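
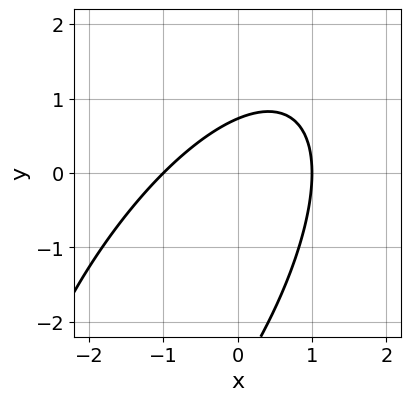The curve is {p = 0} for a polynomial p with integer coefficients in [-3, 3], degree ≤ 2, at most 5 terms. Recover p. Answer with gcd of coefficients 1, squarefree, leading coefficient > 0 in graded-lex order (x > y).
2*x^2 - 2*x*y + y^2 + 2*y - 2

1. deg p = 2. No degree-1 curve has this shape.
2. From the axis intercepts and sections: the x-axis gridline crossings are at x ∈ {-1, 1}.
3. These observations pin down the coefficients.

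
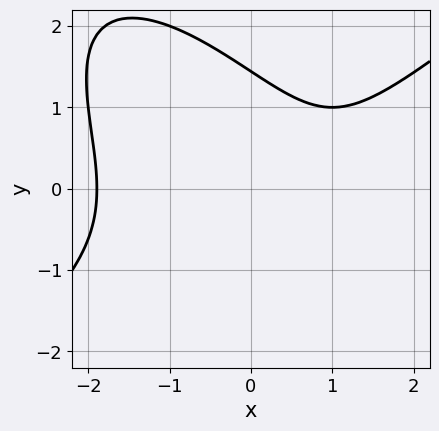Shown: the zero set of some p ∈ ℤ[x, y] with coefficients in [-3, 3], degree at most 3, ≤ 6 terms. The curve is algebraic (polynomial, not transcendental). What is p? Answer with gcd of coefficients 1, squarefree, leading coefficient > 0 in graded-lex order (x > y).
1. Degree: no degree-2 curve has this shape, so deg p = 3.
2. Matching integer coefficients to the picture gives p.

x^3 - x*y^2 - y^3 - 2*x + 3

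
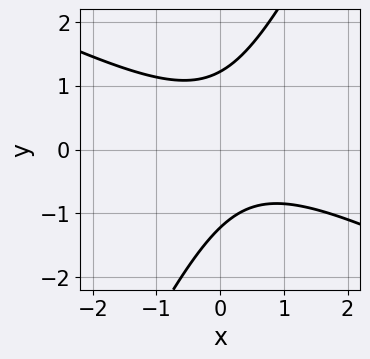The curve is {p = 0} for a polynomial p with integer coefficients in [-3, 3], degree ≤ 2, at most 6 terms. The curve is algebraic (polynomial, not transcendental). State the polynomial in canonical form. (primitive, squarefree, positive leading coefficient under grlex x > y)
First, the degree is 2 — no degree-1 curve has this shape.
Next, from the visible intercepts: it misses every integer gridline on the x-axis.
Finally, the integer polynomial consistent with all of this is the stated p.

2*x^2 + 3*x*y - 2*y^2 - x + 3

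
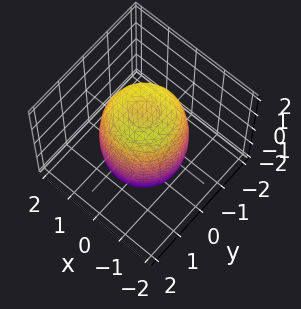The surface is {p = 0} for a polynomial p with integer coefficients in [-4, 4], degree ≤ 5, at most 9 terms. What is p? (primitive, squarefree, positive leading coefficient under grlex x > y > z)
2*x^4 + 4*x^2*y^2 + 2*y^4 - 2*x^2 - 2*y^2 + z^2 - 2

(a) The degree is 4 — the shape is more complex than any degree-3 surface.
(b) Symmetry: every cross-section ⟂ z is a circle, so x, y appear only via x² + y².
(c) Observable constraints: a circular section at z = 1 has radius between 1 and 2.
(d) Matching integer coefficients to the picture gives p.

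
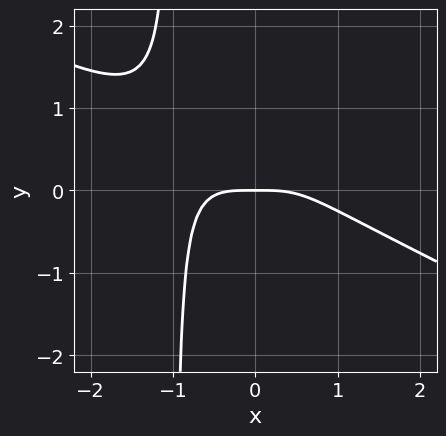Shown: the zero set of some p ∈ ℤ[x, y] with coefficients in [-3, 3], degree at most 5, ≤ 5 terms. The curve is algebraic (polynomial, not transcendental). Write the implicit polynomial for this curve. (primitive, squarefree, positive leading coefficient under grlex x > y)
1. Degree: a generic line meets the curve in up to 4 points, so deg p = 4.
2. From the axis intercepts and sections: one x-axis crossing is at x = 0; one y-axis crossing is at y = 0.
3. These observations pin down the coefficients.

x^4 + 2*x^3*y + x^2*y + y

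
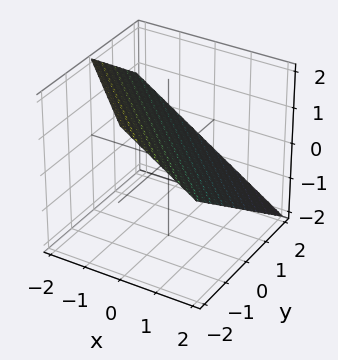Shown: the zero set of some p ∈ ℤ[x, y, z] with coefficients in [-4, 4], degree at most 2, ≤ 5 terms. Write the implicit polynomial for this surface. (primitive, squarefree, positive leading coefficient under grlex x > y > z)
Degree: the surface is flat (a plane), so deg p = 1.
Checking where it meets the axes: it meets the x-axis at x = 1 (among the integer gridlines); one y-axis crossing is at y = 1.
Solving for integer coefficients yields p as stated.

2*x + 2*y + 3*z - 2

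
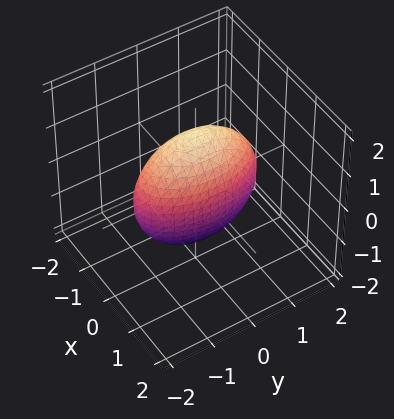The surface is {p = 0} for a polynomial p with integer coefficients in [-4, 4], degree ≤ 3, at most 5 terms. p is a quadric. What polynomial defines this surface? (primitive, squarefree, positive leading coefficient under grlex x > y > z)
3*x^2 + y^2 + z^2 - 2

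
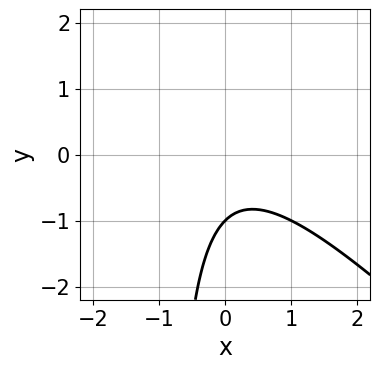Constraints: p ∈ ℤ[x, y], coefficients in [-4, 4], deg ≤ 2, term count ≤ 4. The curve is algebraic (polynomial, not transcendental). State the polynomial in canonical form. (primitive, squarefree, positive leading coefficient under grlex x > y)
x^2 + x*y + y + 1

deg p = 2.
Checking where it meets the axes: the curve avoids every integer x-axis point in the box; it meets the y-axis at y = -1 (among the integer gridlines).
Matching integer coefficients to the picture gives p.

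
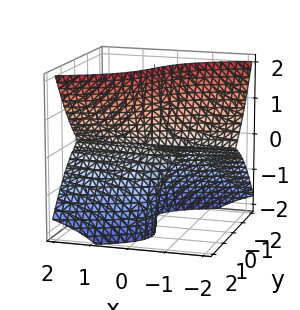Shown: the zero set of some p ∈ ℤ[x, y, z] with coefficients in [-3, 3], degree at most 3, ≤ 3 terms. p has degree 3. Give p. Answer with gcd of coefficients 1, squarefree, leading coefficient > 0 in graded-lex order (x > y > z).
x*z^2 - y^3 - y*z

(a) deg p = 3.
(b) Checking where it meets the axes: the visible x-axis segment lies entirely on the surface; it meets the y-axis at y = 0 (among the integer gridlines).
(c) Fitting integer coefficients to these (and the overall shape) gives p.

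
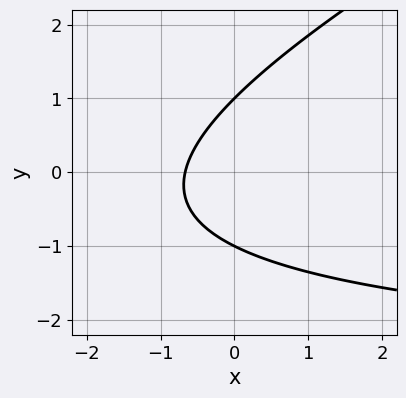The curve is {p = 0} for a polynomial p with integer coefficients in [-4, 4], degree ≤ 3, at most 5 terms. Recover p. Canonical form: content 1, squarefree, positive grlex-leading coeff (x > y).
x*y - 2*y^2 + 3*x + 2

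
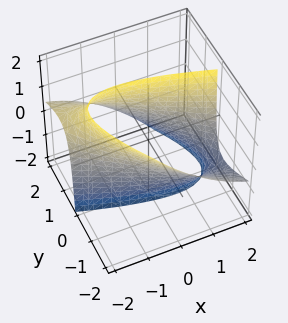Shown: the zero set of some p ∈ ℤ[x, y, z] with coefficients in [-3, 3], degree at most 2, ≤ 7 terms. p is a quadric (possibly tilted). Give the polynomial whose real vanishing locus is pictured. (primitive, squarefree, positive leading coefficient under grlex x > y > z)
x^2 + 3*x*y + 2*y^2 + 3*y*z - 3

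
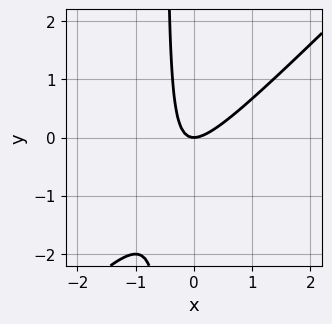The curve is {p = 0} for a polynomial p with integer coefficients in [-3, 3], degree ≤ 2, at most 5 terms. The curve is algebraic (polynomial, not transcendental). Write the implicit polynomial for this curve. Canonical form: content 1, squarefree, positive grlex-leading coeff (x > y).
The degree is 2 — a generic line meets the curve in up to 2 points.
Reading off the gridlines: one x-axis crossing is at x = 0; it crosses the y-axis at the gridline y = 0.
Together with the visible shape, these determine p as stated.

2*x^2 - 2*x*y - y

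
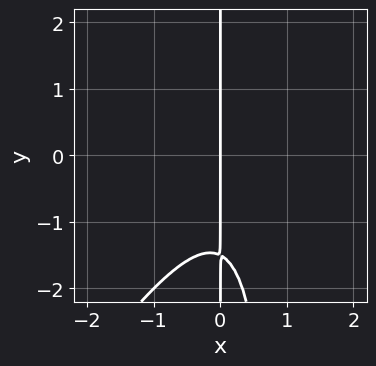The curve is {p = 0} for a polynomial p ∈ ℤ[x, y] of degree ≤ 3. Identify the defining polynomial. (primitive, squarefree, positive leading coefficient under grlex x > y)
1. The degree is 3 — the shape is more complex than any degree-2 curve.
2. Observable constraints: it crosses the x-axis at the gridline x = 0; every point of the y-axis in the box is on the curve.
3. Matching integer coefficients to the picture gives p.

3*x^3 - 2*x^2*y - 2*x^2 + 2*x*y + 3*x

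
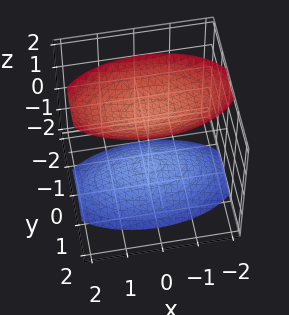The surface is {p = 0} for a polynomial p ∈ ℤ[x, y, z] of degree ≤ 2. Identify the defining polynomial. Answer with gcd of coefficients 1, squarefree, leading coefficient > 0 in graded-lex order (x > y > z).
x^2 + 3*y^2 - 2*z^2 + 3

First, the picture has 2 separate pieces.
Then, deg p = 2.
Then, symmetries: it's symmetric under z → −z, forcing even powers of z; mirror symmetry y ↦ −y ⇒ only even powers of y; mirror symmetry x ↦ −x ⇒ only even powers of x.
Then, checking where it meets the axes: the surface avoids every integer x-axis point in the box; it misses every integer gridline on the y-axis.
Finally, these observations pin down the coefficients.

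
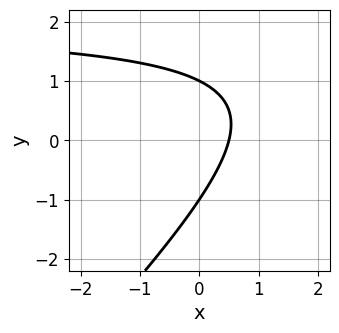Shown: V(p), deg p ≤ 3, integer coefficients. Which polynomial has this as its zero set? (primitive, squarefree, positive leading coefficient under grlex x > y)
First, degree: a generic line meets the curve in up to 2 points, so deg p = 2.
Then, from the visible intercepts: among the integer gridlines, it crosses the y-axis at y ∈ {-1, 1}.
Finally, solving for integer coefficients yields p as stated.

x*y - y^2 - 2*x + 1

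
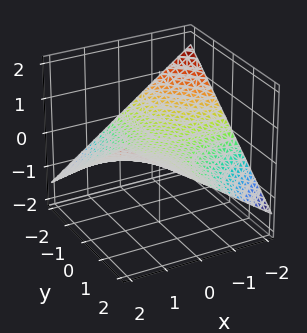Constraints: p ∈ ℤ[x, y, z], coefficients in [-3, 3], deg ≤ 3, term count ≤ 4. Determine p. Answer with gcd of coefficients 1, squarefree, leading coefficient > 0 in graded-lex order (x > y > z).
1. The degree is 2 — a hyperbolic paraboloid; a quadric.
2. From the axis intercepts and sections: it crosses the z-axis at the gridline z = 0; every point of the x-axis in the box is on the surface; every point of the y-axis in the box is on the surface.
3. Together with the visible shape, these determine p as stated.

x*y - 3*z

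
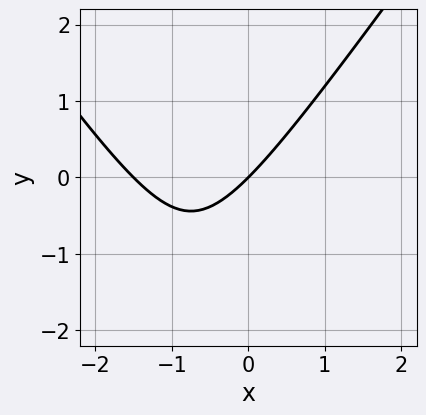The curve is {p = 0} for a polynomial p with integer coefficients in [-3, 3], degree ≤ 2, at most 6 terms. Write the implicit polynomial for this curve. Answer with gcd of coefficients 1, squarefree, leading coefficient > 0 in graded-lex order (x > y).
2*x^2 - y^2 + 3*x - 3*y

Degree: a generic line meets the curve in up to 2 points, so deg p = 2.
From the visible intercepts: one y-axis crossing is at y = 0; it crosses the x-axis at the gridline x = 0.
Together with the visible shape, these determine p as stated.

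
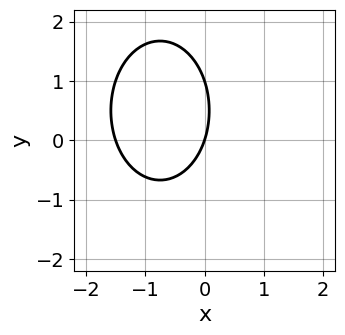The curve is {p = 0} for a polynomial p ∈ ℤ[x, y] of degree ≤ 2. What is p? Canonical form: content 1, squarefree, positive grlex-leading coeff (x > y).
2*x^2 + y^2 + 3*x - y

deg p = 2. A generic line meets the curve in up to 2 points.
Against the integer gridlines: among the integer gridlines, it crosses the y-axis at y ∈ {0, 1}; it meets the x-axis at x = 0 (among the integer gridlines).
Matching integer coefficients to the picture gives p.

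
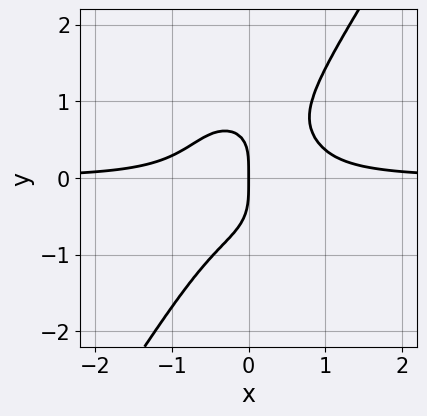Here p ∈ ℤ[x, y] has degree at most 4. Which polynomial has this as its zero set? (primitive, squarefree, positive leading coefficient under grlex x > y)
First, deg p = 4. No degree-3 curve has this shape.
Next, checking where it meets the axes: one x-axis crossing is at x = 0; it meets the y-axis at y = 0 (among the integer gridlines).
Finally, the integer polynomial consistent with all of this is the stated p.

3*x^3*y - x^2*y^2 + x*y^3 - y^4 - x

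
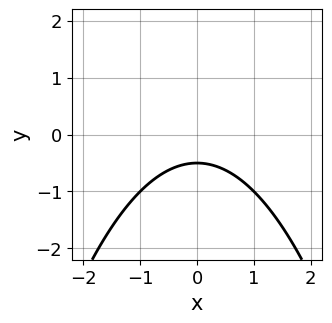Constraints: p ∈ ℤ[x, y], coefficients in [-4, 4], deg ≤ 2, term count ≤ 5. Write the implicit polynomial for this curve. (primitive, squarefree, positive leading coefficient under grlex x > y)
First, the degree is 2 — a generic line meets the curve in up to 2 points.
Then, symmetries: the x ↦ −x reflection is a symmetry, so x appears only in even powers.
Then, reading off the gridlines: it misses every integer gridline on the x-axis.
Finally, fitting integer coefficients to these (and the overall shape) gives p.

x^2 + 2*y + 1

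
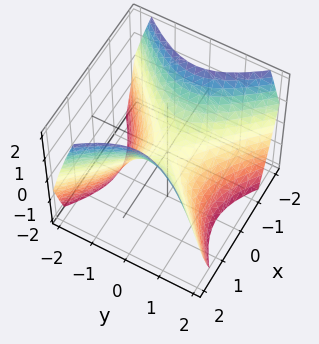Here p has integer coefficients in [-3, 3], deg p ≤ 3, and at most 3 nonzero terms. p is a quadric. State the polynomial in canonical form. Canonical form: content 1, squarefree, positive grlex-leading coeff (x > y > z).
x^2 - y^2 - z

1. The degree is 2 — a saddle surface; a quadric.
2. Symmetries: it's symmetric under y → −y, forcing even powers of y; the x ↦ −x reflection is a symmetry, so x appears only in even powers.
3. Observable constraints: it crosses the z-axis at the gridline z = 0; it crosses the y-axis at the gridline y = 0; one x-axis crossing is at x = 0.
4. Assembling these constraints gives the stated polynomial.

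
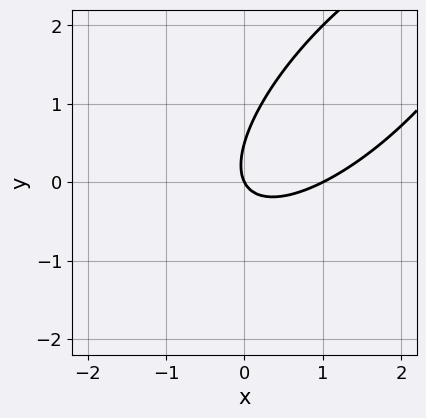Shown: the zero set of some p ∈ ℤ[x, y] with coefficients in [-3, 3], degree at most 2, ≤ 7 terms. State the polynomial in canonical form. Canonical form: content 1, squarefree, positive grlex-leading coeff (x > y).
1. Degree: no degree-1 curve has this shape, so deg p = 2.
2. Against the integer gridlines: it meets the y-axis at y = 0 (among the integer gridlines); among the integer gridlines, it crosses the x-axis at x ∈ {0, 1}.
3. Solving for integer coefficients yields p as stated.

2*x^2 - 3*x*y + 2*y^2 - 2*x - y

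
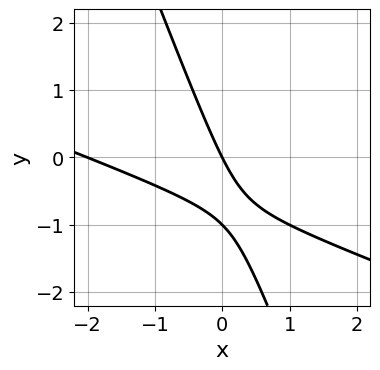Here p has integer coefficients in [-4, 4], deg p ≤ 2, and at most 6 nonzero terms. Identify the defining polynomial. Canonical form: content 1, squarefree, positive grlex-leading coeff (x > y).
x^2 + 3*x*y + y^2 + 2*x + y

First, degree: the shape is more complex than any degree-1 curve, so deg p = 2.
Then, against the integer gridlines: among the integer gridlines, it crosses the x-axis at x ∈ {-2, 0}; the y-axis gridline crossings are at y ∈ {-1, 0}.
Finally, matching integer coefficients to the picture gives p.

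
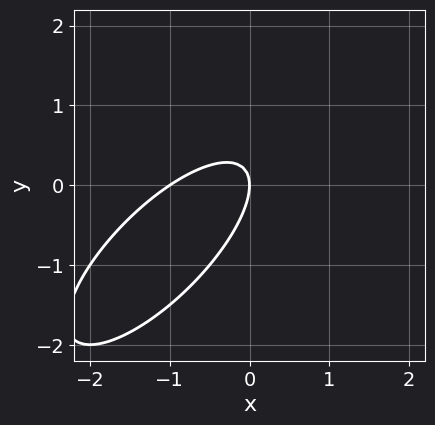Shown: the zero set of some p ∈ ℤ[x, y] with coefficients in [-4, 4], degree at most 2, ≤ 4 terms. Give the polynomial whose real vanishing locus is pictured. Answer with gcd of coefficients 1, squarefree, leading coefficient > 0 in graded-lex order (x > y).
2*x^2 - 3*x*y + 2*y^2 + 2*x

deg p = 2. A generic line meets the curve in up to 2 points.
Observable constraints: it crosses the y-axis at the gridline y = 0; among the integer gridlines, it crosses the x-axis at x ∈ {-1, 0}.
These observations pin down the coefficients.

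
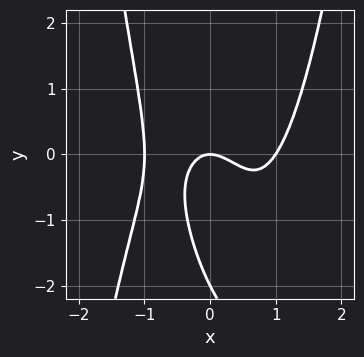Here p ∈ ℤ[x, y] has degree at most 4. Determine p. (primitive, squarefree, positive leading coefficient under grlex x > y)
1. Degree: no degree-3 curve has this shape, so deg p = 4.
2. From the visible intercepts: the x-axis gridline crossings are at x ∈ {-1, 0, 1}; among the integer gridlines, it crosses the y-axis at y ∈ {-2, 0}.
3. These observations pin down the coefficients.

3*x^4 - 3*x^2 - 2*x*y - y^2 - 2*y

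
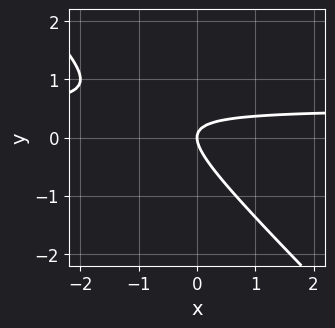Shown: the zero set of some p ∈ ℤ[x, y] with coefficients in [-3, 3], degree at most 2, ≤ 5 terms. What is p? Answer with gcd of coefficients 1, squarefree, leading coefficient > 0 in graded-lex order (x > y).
Degree: no degree-1 curve has this shape, so deg p = 2.
From the axis intercepts and sections: it meets the x-axis at x = 0 (among the integer gridlines); it crosses the y-axis at the gridline y = 0.
Matching integer coefficients to the picture gives p.

2*x*y + 2*y^2 - x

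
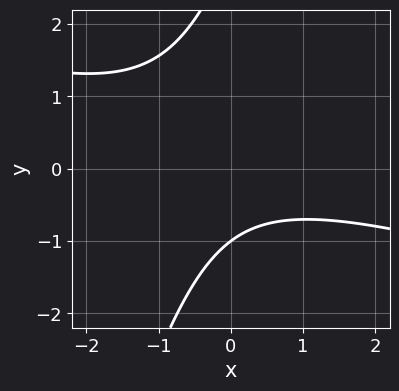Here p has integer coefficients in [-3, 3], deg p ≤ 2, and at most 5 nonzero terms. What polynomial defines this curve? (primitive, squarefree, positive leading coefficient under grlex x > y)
x^2 + 3*x*y - y^2 + 2*y + 3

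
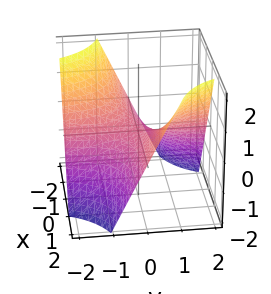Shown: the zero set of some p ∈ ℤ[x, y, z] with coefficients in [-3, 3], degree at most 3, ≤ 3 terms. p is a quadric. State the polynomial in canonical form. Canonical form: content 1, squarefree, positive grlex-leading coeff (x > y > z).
x*y - z

(a) The degree is 2 — a hyperbolic paraboloid; a quadric.
(b) Reading off the gridlines: the visible y-axis segment lies entirely on the surface; it meets the z-axis at z = 0 (among the integer gridlines); the visible x-axis segment lies entirely on the surface.
(c) These observations pin down the coefficients.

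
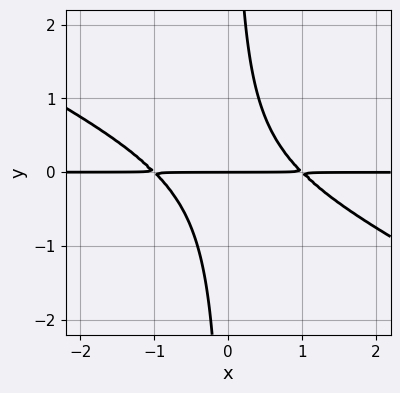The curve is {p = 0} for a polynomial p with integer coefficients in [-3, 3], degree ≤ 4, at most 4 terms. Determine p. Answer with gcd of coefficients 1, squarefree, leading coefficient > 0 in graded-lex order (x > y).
(a) The degree is 3 — no degree-2 curve has this shape.
(b) Against the integer gridlines: it meets the y-axis at y = 0 (among the integer gridlines); the visible x-axis segment lies entirely on the curve.
(c) Putting this together gives p.

x^2*y + 2*x*y^2 - y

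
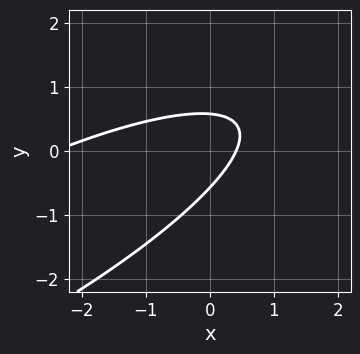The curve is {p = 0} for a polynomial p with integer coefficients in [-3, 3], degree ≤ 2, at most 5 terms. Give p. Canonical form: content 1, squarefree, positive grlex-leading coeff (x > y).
1. The degree is 2 — a generic line meets the curve in up to 2 points.
2. Matching integer coefficients to the picture gives p.

x^2 - 3*x*y + 3*y^2 + 2*x - 1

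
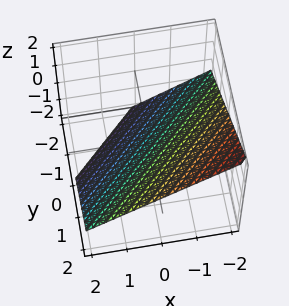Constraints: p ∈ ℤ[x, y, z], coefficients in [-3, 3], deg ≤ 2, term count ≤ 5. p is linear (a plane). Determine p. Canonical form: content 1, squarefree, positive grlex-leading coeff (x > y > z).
First, degree: every cross-section is a straight line — this is a plane, so deg p = 1.
Next, checking where it meets the axes: it crosses the x-axis at the gridline x = -1; it meets the y-axis at y = 1 (among the integer gridlines).
Finally, the integer polynomial consistent with all of this is the stated p.

2*x - 2*y + 3*z + 2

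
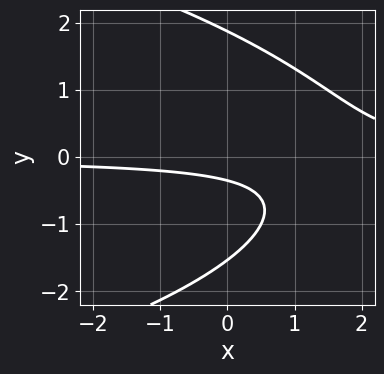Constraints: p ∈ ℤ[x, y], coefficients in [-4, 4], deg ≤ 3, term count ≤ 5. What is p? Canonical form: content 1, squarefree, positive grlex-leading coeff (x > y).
y^3 + 2*x*y - 3*y - 1

Degree: no degree-2 curve has this shape, so deg p = 3.
Against the integer gridlines: it misses every integer gridline on the x-axis.
Matching integer coefficients to the picture gives p.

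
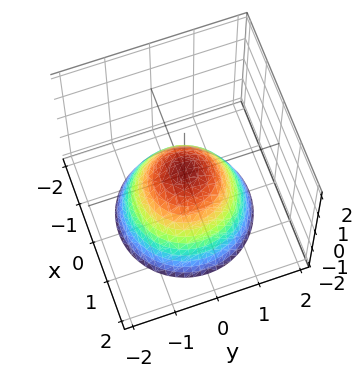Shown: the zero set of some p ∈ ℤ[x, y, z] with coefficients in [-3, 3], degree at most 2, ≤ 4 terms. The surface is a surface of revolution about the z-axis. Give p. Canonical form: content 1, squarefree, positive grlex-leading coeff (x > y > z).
3*x^2 + 3*y^2 + 3*z - 1

Degree: the shape is more complex than any degree-1 surface, so deg p = 2.
Symmetries: rotational symmetry about the z-axis ⇒ p depends on x, y only through x² + y².
Reading off the gridlines: a circular section at z = -2 has radius between 1 and 2.
Together with the visible shape, these determine p as stated.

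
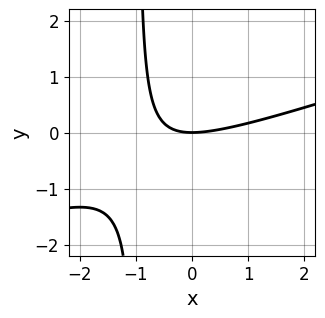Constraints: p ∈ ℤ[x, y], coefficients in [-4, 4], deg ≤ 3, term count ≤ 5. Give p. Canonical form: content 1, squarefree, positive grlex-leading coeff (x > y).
x^2 - 3*x*y - 3*y

1. The degree is 2 — no degree-1 curve has this shape.
2. Observable constraints: one x-axis crossing is at x = 0; it meets the y-axis at y = 0 (among the integer gridlines).
3. Assembling these constraints gives the stated polynomial.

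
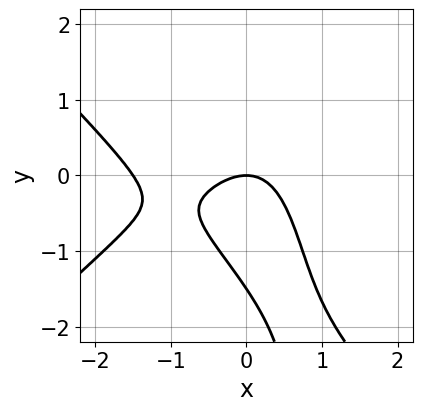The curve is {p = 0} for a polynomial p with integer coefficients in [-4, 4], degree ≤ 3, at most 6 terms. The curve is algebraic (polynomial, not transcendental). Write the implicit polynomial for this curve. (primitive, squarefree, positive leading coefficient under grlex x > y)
2*x^3 - 2*x*y^2 + 3*x^2 + 2*y^2 + 3*y

1. Degree: no degree-2 curve has this shape, so deg p = 3.
2. Against the integer gridlines: one x-axis crossing is at x = 0; it meets the y-axis at y = 0 (among the integer gridlines).
3. Solving for integer coefficients yields p as stated.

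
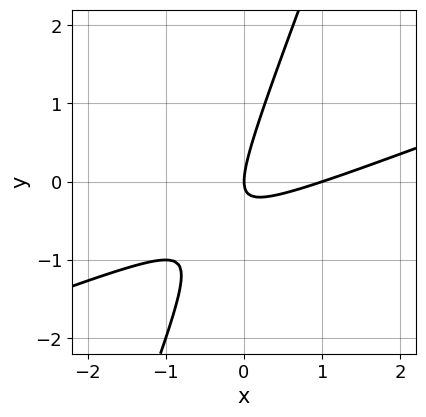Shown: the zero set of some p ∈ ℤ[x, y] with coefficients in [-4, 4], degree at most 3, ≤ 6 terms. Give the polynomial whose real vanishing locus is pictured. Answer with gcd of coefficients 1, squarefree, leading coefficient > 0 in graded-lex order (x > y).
1. deg p = 2. No degree-1 curve has this shape.
2. Observable constraints: it meets the y-axis at y = 0 (among the integer gridlines); among the integer gridlines, it crosses the x-axis at x ∈ {0, 1}.
3. Assembling these constraints gives the stated polynomial.

x^2 - 3*x*y + y^2 - x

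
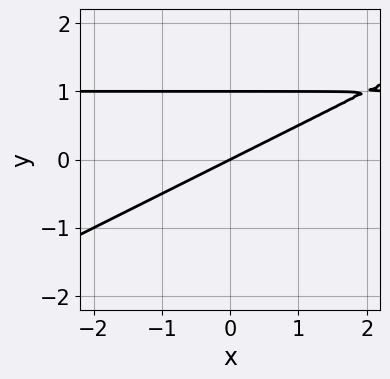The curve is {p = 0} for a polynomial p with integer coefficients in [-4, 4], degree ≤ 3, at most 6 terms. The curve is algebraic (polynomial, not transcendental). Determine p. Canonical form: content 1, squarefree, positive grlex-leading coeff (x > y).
x*y - 2*y^2 - x + 2*y

1. deg p = 2.
2. From the axis intercepts and sections: the y-axis gridline crossings are at y ∈ {0, 1}; it meets the x-axis at x = 0 (among the integer gridlines).
3. Putting this together gives p.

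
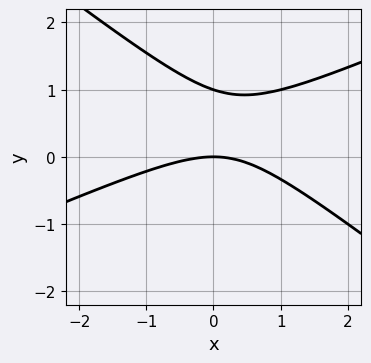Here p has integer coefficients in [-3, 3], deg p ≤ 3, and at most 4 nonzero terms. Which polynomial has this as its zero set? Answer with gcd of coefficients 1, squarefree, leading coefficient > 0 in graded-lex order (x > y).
(a) deg p = 2. No degree-1 curve has this shape.
(b) Against the integer gridlines: one x-axis crossing is at x = 0; among the integer gridlines, it crosses the y-axis at y ∈ {0, 1}.
(c) Assembling these constraints gives the stated polynomial.

x^2 - x*y - 3*y^2 + 3*y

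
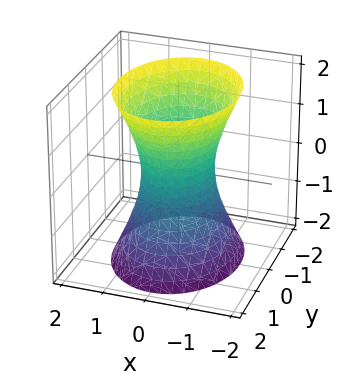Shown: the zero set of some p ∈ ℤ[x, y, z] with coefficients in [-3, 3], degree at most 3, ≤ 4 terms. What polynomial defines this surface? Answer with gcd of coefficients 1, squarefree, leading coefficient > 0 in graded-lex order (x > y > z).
1. deg p = 2.
2. Symmetries: it's symmetric under x → −x, forcing even powers of x; mirror symmetry z ↦ −z ⇒ only even powers of z; it's symmetric under y → −y, forcing even powers of y.
3. Against the integer gridlines: no z-intercept at any integer in the box; the y-axis gridline crossings are at y ∈ {-1, 1}.
4. These observations pin down the coefficients.

3*x^2 + 2*y^2 - z^2 - 2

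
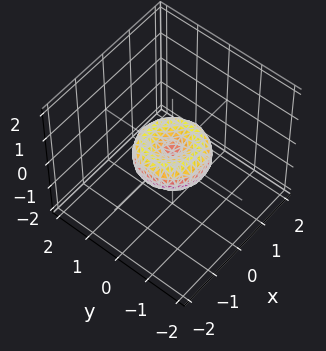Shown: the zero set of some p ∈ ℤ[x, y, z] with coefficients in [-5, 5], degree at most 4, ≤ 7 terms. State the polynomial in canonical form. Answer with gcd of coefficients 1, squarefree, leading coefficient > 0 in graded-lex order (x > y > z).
2*x^4 + 4*x^2*y^2 + 2*y^4 - 2*x^2 - 2*y^2 + 3*z^2

(a) Degree: no degree-3 surface has this shape, so deg p = 4.
(b) By symmetry, every cross-section ⟂ z is a circle, so x, y appear only via x² + y².
(c) From the axis intercepts and sections: among the integer gridlines, it crosses the x-axis at x ∈ {-1, 0, 1}; a circular section at z = 0 has radius exactly 1.
(d) These observations pin down the coefficients. Check: (0, 1, 0) on the y-axis lies on the surface, and p(0, 1, 0) = 0. ✓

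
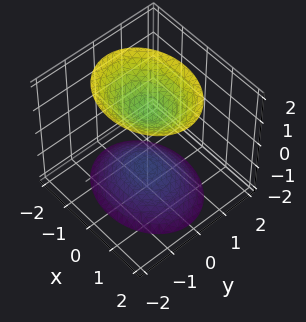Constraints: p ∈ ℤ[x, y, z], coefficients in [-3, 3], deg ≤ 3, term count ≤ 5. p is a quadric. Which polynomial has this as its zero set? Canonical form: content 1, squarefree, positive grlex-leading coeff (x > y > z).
2*x^2 + 3*y^2 - 2*z^2 + 3

First, I count 2 distinct pieces. They look like related sheets of one shape, so recover p as a whole.
Then, the degree is 2 — two sheets facing apart; a quadric.
Then, symmetries: the x ↦ −x reflection is a symmetry, so x appears only in even powers; the z ↦ −z reflection is a symmetry, so z appears only in even powers; mirror symmetry y ↦ −y ⇒ only even powers of y.
Then, observable constraints: no y-intercept at any integer in the box; the surface avoids every integer x-axis point in the box.
Finally, these observations pin down the coefficients.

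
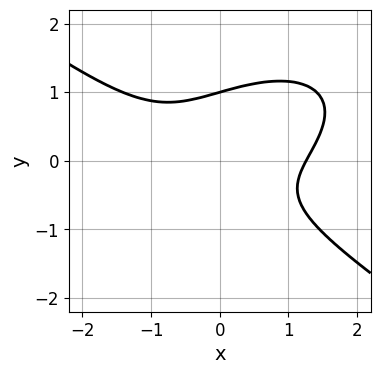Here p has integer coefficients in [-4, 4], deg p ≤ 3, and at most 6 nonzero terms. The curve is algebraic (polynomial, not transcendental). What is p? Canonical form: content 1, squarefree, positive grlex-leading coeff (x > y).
1. deg p = 3.
2. Reading off the gridlines: it crosses the y-axis at the gridline y = 1.
3. These observations pin down the coefficients.

x^3 + 3*y^3 - 2*x*y - y^2 - 2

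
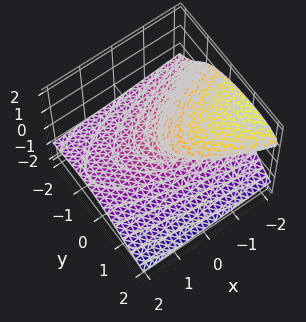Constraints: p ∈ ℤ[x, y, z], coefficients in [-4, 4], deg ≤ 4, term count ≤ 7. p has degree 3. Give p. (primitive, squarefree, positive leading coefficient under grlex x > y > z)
First, degree: the shape is more complex than any degree-2 surface, so deg p = 3.
Then, from the visible intercepts: one y-axis crossing is at y = 0; it meets the z-axis at z = 0 (among the integer gridlines); it crosses the x-axis at the gridline x = 0.
Finally, putting this together gives p.

3*z^3 + 2*y^2 - 3*y*z - z^2 + 2*x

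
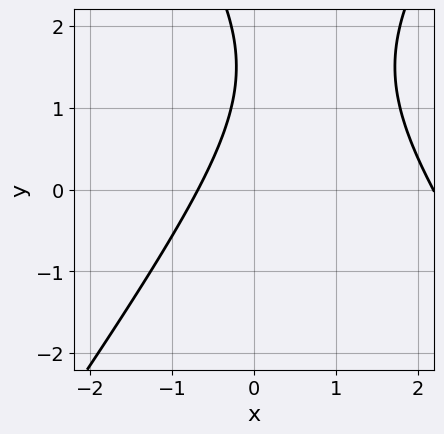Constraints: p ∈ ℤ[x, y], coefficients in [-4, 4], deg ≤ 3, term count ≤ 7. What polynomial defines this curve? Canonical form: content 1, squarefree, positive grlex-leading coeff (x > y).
2*x^2 - y^2 - 3*x + 3*y - 3

deg p = 2.
From the axis intercepts and sections: it misses every integer gridline on the y-axis.
The integer polynomial consistent with all of this is the stated p.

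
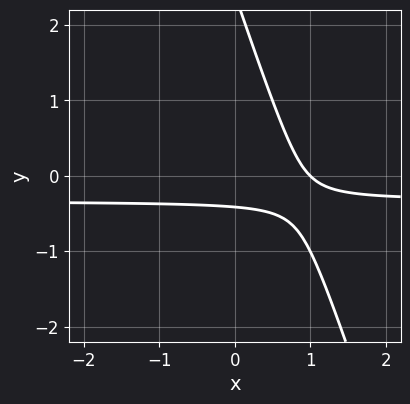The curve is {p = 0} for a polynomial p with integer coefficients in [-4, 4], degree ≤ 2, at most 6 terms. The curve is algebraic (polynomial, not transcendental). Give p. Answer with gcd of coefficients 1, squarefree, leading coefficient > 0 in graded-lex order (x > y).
3*x*y + y^2 + x - 2*y - 1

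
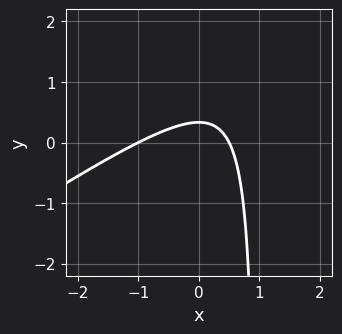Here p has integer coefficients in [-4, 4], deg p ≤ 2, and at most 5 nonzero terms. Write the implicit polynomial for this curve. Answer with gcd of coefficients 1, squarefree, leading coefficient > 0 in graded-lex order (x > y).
2*x^2 - 3*x*y + x + 3*y - 1

First, degree: the shape is more complex than any degree-1 curve, so deg p = 2.
Next, from the axis intercepts and sections: one x-axis crossing is at x = -1.
Finally, solving for integer coefficients yields p as stated.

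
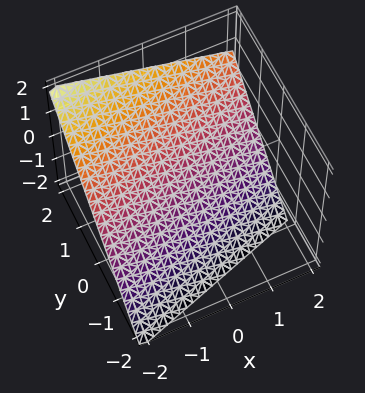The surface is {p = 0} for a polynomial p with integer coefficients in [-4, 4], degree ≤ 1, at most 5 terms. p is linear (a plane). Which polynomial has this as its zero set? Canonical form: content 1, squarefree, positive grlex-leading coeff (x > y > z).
x - 3*y + 3*z + 2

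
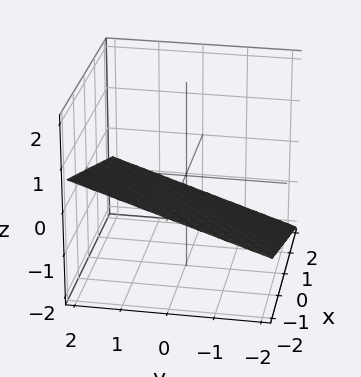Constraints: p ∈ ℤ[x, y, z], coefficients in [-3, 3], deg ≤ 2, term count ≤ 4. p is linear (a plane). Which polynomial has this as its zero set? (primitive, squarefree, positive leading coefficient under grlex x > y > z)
First, deg p = 1. The surface is flat (a plane).
Then, from the visible intercepts: it meets the y-axis at y = 2 (among the integer gridlines); one x-axis crossing is at x = -2.
Finally, fitting integer coefficients to these (and the overall shape) gives p.

x - y + 3*z + 2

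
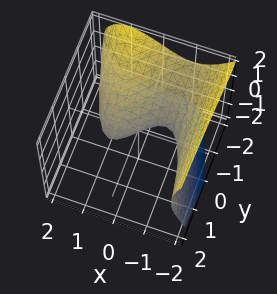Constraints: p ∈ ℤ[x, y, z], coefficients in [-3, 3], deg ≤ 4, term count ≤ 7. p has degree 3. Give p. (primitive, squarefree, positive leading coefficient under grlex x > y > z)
2*x^3 + x*y*z + 3*z^2 - 3*x + 3*y

Degree: no degree-2 surface has this shape, so deg p = 3.
Against the integer gridlines: one z-axis crossing is at z = 0; it crosses the x-axis at the gridline x = 0; it meets the y-axis at y = 0 (among the integer gridlines).
Assembling these constraints gives the stated polynomial.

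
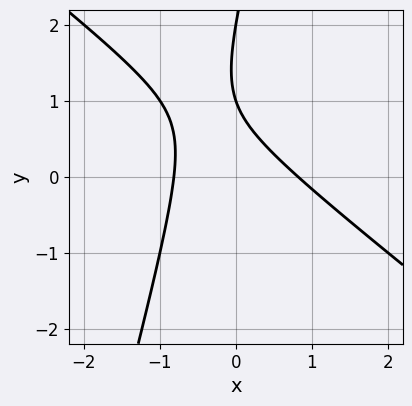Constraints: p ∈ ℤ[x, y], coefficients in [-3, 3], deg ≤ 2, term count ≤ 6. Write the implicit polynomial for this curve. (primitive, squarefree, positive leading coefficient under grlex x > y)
(a) deg p = 2. A generic line meets the curve in up to 2 points.
(b) Observable constraints: among the integer gridlines, it crosses the y-axis at y ∈ {1, 2}.
(c) Together with the visible shape, these determine p as stated.

3*x^2 + 3*x*y - y^2 + 3*y - 2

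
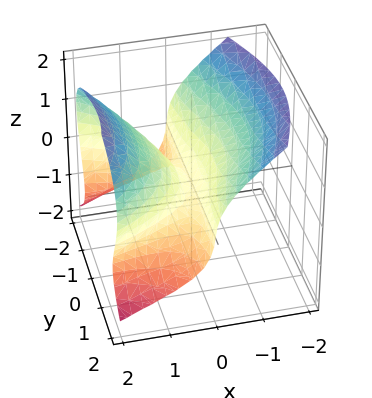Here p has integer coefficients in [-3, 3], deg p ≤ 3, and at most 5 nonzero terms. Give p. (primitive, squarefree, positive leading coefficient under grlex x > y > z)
2*x^2*z - 2*x*y^2 - 3*z^3 + 3*x^2 - z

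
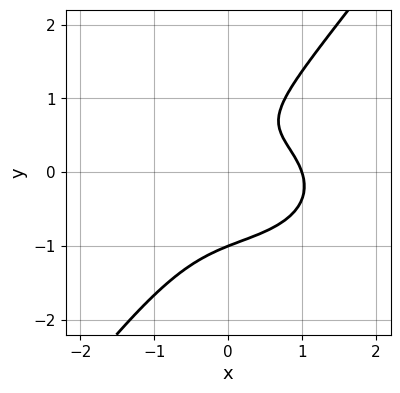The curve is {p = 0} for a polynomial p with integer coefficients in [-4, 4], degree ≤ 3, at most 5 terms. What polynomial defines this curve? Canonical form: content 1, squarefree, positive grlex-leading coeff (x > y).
(a) deg p = 3. No degree-2 curve has this shape.
(b) From the axis intercepts and sections: one y-axis crossing is at y = -1; one x-axis crossing is at x = 1.
(c) Solving for integer coefficients yields p as stated.

x^3 + 2*x*y^2 - 2*y^3 + y - 1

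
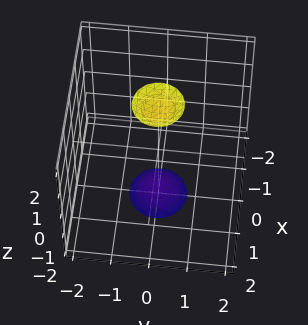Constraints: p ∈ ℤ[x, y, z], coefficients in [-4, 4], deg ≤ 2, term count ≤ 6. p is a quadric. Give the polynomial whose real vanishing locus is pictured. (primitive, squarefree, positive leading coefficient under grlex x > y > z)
3*x^2 + 3*y^2 - z^2 + 3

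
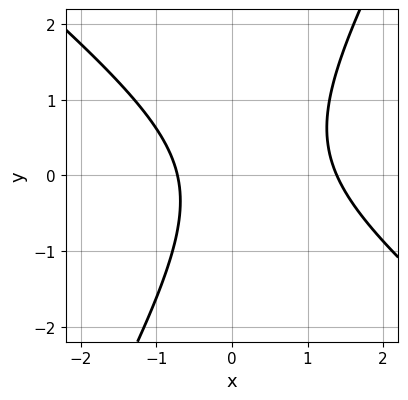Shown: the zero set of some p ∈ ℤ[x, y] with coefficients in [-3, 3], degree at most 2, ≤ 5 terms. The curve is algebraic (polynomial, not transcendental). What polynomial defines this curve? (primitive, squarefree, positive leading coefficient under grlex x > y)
(a) deg p = 2. The shape is more complex than any degree-1 curve.
(b) From the axis intercepts and sections: the curve avoids every integer y-axis point in the box.
(c) Matching integer coefficients to the picture gives p.

3*x^2 + 2*x*y - 2*y^2 - 2*x - 3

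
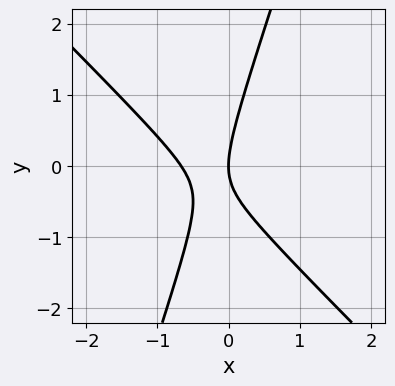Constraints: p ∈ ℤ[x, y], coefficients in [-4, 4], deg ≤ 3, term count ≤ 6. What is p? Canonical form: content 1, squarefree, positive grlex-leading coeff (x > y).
3*x^2 + 2*x*y - y^2 + 2*x

First, degree: a generic line meets the curve in up to 2 points, so deg p = 2.
Next, checking where it meets the axes: it meets the y-axis at y = 0 (among the integer gridlines); it crosses the x-axis at the gridline x = 0.
Finally, solving for integer coefficients yields p as stated.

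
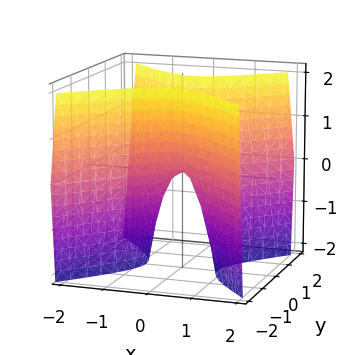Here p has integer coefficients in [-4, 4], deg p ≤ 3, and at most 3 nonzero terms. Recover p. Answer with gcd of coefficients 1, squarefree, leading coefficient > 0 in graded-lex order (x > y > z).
3*x^2 - 3*y^2 + z

Degree: a hyperbolic paraboloid; a quadric, so deg p = 2.
Symmetries: mirror symmetry x ↦ −x ⇒ only even powers of x; the y ↦ −y reflection is a symmetry, so y appears only in even powers.
Checking where it meets the axes: it crosses the z-axis at the gridline z = 0; it crosses the x-axis at the gridline x = 0.
Fitting integer coefficients to these (and the overall shape) gives p.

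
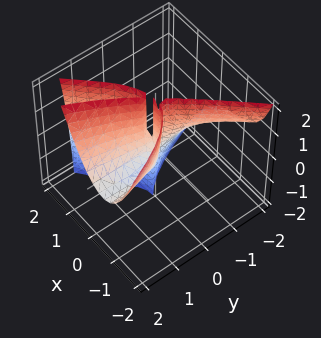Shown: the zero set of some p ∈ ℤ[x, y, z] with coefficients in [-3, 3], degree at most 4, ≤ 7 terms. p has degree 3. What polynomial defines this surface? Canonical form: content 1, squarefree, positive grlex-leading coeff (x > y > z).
(a) deg p = 3.
(b) Checking where it meets the axes: it crosses the x-axis at the gridline x = 0; every point of the y-axis in the box is on the surface.
(c) The integer polynomial consistent with all of this is the stated p.

3*x^3 - 3*x^2*y - x*y*z + 2*y^2*z - 3*x*y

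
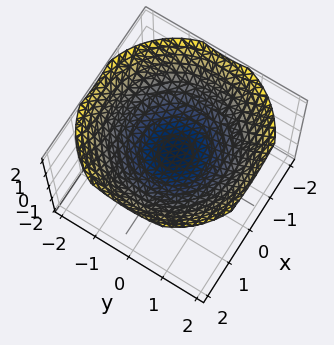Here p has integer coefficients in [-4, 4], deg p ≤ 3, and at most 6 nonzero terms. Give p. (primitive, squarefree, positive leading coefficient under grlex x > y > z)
The degree is 2 — a generic line meets the surface in up to 2 points.
By symmetry, the surface is invariant under rotation about z: p = q(x² + y², z).
From the axis intercepts and sections: no y-intercept at any integer in the box; a circular section at z = 1 has radius between 1 and 2; no x-intercept at any integer in the box.
The integer polynomial consistent with all of this is the stated p.

x^2 + y^2 - 3*z + 1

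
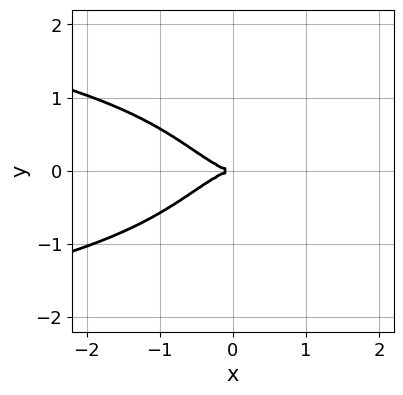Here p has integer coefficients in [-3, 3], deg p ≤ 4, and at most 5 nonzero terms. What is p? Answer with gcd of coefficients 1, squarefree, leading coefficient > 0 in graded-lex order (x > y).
1. The degree is 4 — a generic line meets the curve in up to 4 points.
2. Symmetries: it's symmetric under y → −y, forcing even powers of y.
3. Reading off the gridlines: one x-axis crossing is at x = 0; one y-axis crossing is at y = 0.
4. Fitting integer coefficients to these (and the overall shape) gives p.

3*x^2*y^2 + 2*x^3 + 3*y^2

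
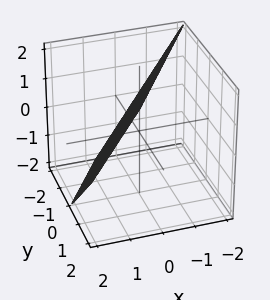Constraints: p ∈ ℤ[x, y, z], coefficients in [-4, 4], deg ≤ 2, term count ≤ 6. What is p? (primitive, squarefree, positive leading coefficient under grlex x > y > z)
deg p = 1. The surface is flat (a plane).
Observable constraints: it meets the y-axis at y = -1 (among the integer gridlines); it meets the z-axis at z = 1 (among the integer gridlines).
Solving for integer coefficients yields p as stated.

3*x - 2*y + 2*z - 2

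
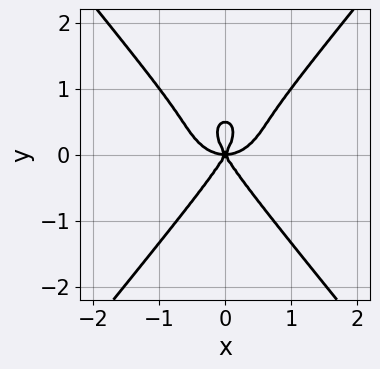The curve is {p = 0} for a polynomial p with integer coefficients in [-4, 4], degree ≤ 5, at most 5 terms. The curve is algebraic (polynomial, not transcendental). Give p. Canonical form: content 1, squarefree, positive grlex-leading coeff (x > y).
3*x^4 + x^2*y^2 - 2*y^4 - 3*x^2*y + y^3

The degree is 4 — the shape is more complex than any degree-3 curve.
Symmetries: it's symmetric under x → −x, forcing even powers of x.
From the visible intercepts: it crosses the y-axis at the gridline y = 0; it meets the x-axis at x = 0 (among the integer gridlines).
Fitting integer coefficients to these (and the overall shape) gives p.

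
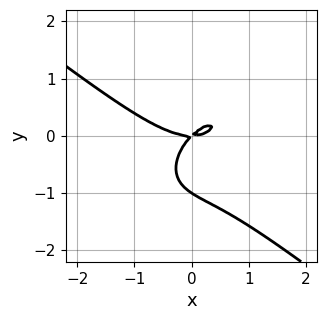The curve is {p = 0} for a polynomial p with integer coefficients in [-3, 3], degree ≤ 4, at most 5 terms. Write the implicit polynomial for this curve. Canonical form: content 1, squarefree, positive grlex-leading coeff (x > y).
1. Degree: no degree-2 curve has this shape, so deg p = 3.
2. Observable constraints: one x-axis crossing is at x = 0; the y-axis gridline crossings are at y ∈ {-1, 0}.
3. The integer polynomial consistent with all of this is the stated p.

2*x^3 - x*y^2 + 3*y^3 - 3*x*y + 3*y^2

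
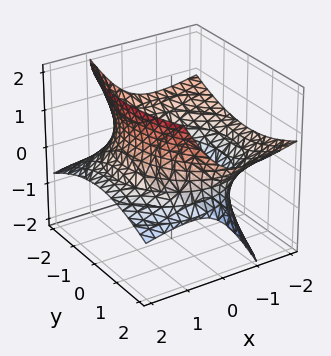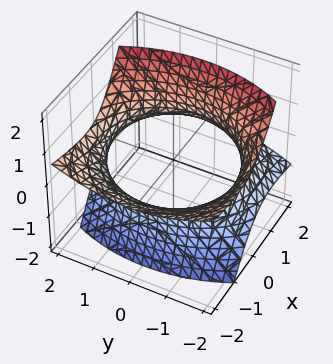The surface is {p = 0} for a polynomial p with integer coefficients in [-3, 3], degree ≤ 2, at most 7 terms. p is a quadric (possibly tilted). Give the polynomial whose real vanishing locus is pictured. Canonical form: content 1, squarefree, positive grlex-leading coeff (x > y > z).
x^2 + 3*x*z + y^2 - 2*z^2 - 3

First, the degree is 2 — a generic line meets the surface in up to 2 points.
Next, observable constraints: it misses every integer gridline on the z-axis.
Finally, solving for integer coefficients yields p as stated.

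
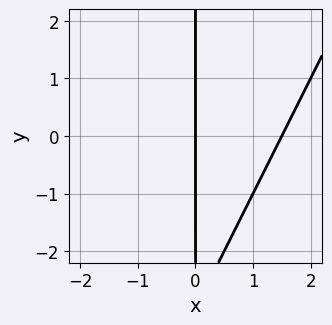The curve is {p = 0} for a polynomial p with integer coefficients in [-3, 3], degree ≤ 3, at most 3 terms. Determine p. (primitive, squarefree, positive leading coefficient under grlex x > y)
First, deg p = 2. The shape is more complex than any degree-1 curve.
Then, reading off the gridlines: the visible y-axis segment lies entirely on the curve; it crosses the x-axis at the gridline x = 0.
Finally, fitting integer coefficients to these (and the overall shape) gives p.

2*x^2 - x*y - 3*x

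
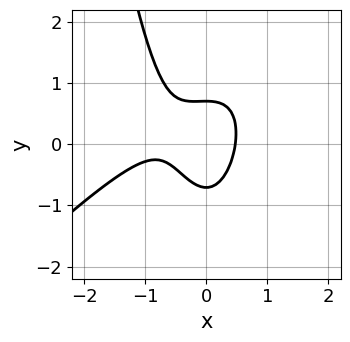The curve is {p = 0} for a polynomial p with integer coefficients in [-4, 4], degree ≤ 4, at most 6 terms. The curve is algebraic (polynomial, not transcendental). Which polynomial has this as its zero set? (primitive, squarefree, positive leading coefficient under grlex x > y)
3*x^3 - 3*x^2*y + 3*x^2 + 2*y^2 - 1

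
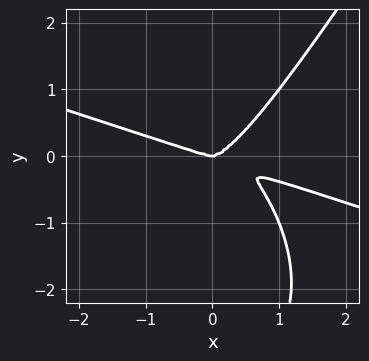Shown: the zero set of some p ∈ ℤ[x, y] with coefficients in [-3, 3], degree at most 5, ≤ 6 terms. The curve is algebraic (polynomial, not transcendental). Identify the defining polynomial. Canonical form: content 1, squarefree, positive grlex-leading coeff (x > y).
1. The degree is 4 — no degree-3 curve has this shape.
2. Observable constraints: one x-axis crossing is at x = 0; it crosses the y-axis at the gridline y = 0.
3. Matching integer coefficients to the picture gives p.

x^4 + 3*x^3*y - y^4 - 3*y^3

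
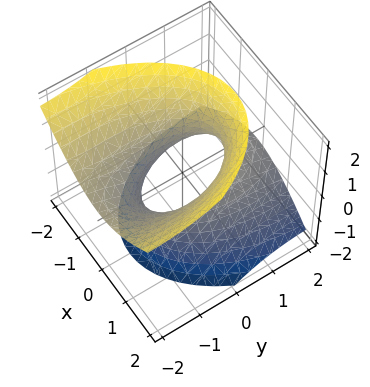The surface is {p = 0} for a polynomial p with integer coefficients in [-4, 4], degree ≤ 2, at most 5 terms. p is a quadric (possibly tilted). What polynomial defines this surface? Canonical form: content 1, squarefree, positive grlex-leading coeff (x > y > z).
3*x^2 + y^2 + 3*y*z - 2*z^2 - 2

(a) Degree: no degree-1 surface has this shape, so deg p = 2.
(b) Checking where it meets the axes: no z-intercept at any integer in the box.
(c) Assembling these constraints gives the stated polynomial.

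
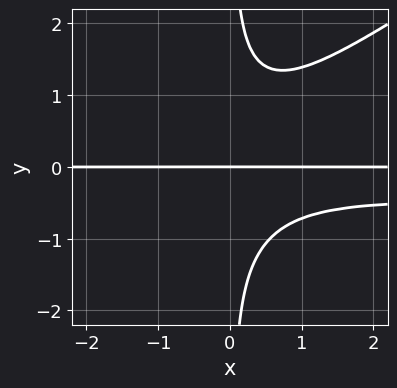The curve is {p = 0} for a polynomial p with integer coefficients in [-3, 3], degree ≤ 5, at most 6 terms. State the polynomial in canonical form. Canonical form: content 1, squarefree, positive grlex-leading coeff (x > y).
Degree: a generic line meets the curve in up to 4 points, so deg p = 4.
From the axis intercepts and sections: the visible x-axis segment lies entirely on the curve; one y-axis crossing is at y = 0.
Together with the visible shape, these determine p as stated.

2*x^2*y^2 - 3*x*y^3 + x^2*y + 2*y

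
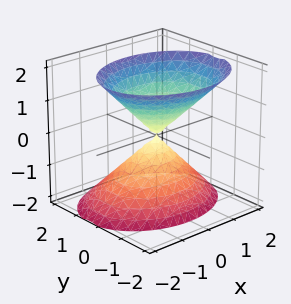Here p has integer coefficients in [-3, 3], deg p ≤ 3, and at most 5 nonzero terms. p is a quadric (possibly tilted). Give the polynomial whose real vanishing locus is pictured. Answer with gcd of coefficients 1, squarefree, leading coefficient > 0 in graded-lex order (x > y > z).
2*x^2 + 3*y^2 + y*z - 2*z^2

(a) The picture has 2 separate pieces. They look like related sheets of one shape, so recover p as a whole.
(b) Degree: a generic line meets the surface in up to 2 points, so deg p = 2.
(c) From the axis intercepts and sections: it crosses the y-axis at the gridline y = 0; it meets the z-axis at z = 0 (among the integer gridlines).
(d) Assembling these constraints gives the stated polynomial.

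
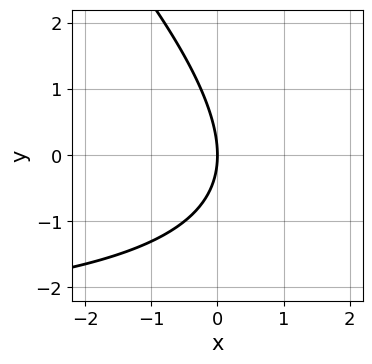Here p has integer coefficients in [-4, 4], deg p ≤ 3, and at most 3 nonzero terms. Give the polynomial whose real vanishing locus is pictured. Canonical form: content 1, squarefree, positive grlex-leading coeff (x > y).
x*y + y^2 + 3*x

deg p = 2. No degree-1 curve has this shape.
Against the integer gridlines: it crosses the x-axis at the gridline x = 0; it meets the y-axis at y = 0 (among the integer gridlines).
Assembling these constraints gives the stated polynomial.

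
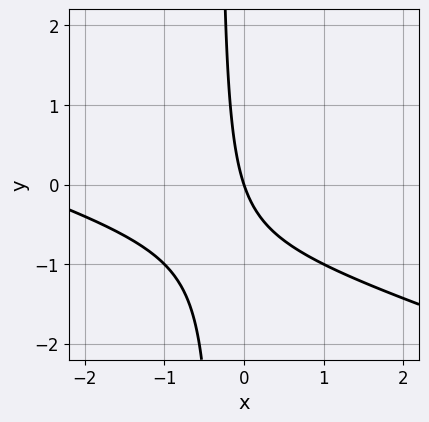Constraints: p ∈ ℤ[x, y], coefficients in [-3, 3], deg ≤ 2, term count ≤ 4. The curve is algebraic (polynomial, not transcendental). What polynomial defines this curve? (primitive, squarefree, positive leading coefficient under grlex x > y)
x^2 + 3*x*y + 3*x + y

(a) The degree is 2 — a generic line meets the curve in up to 2 points.
(b) From the axis intercepts and sections: one y-axis crossing is at y = 0; it meets the x-axis at x = 0 (among the integer gridlines).
(c) Matching integer coefficients to the picture gives p.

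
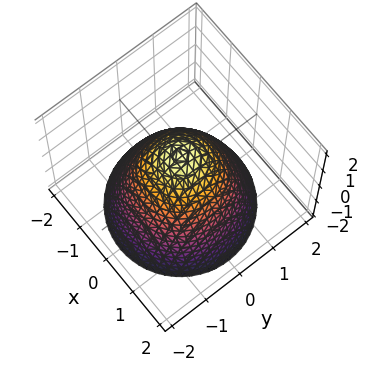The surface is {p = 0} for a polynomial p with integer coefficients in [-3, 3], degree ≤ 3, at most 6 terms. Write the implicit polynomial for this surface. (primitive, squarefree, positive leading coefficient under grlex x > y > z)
First, deg p = 2.
Next, symmetries: every cross-section ⟂ z is a circle, so x, y appear only via x² + y².
Then, observable constraints: the x-axis gridline crossings are at x ∈ {-1, 1}; it meets the z-axis at z = 1 (among the integer gridlines); the y-axis gridline crossings are at y ∈ {-1, 1}; a circular section at z = 0 has radius exactly 1.
Finally, matching integer coefficients to the picture gives p.

x^2 + y^2 + z - 1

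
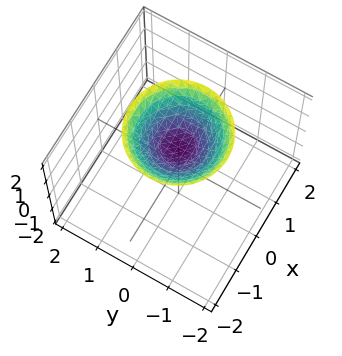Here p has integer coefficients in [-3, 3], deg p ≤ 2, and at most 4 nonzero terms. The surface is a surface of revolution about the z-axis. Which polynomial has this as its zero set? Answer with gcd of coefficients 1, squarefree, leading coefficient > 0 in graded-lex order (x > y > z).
2*x^2 + 2*y^2 - 3*z + 3

1. deg p = 2. The shape is more complex than any degree-1 surface.
2. Symmetries: rotational symmetry about the z-axis ⇒ p depends on x, y only through x² + y².
3. Reading off the gridlines: it crosses the z-axis at the gridline z = 1; a circular section at z = 2 has radius between 1 and 2; it misses every integer gridline on the y-axis.
4. Together with the visible shape, these determine p as stated.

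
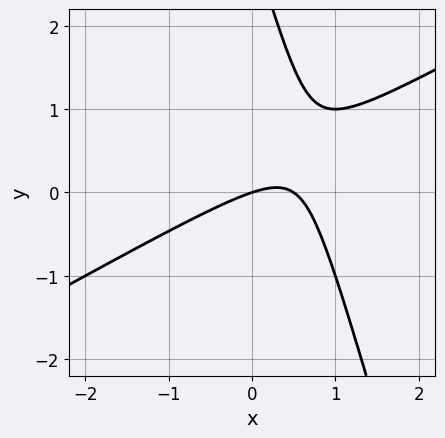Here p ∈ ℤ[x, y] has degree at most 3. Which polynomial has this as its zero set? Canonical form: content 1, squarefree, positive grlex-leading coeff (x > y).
2*x^2 - 3*x*y - y^2 - x + 3*y

First, the degree is 2 — no degree-1 curve has this shape.
Next, from the axis intercepts and sections: one x-axis crossing is at x = 0; it crosses the y-axis at the gridline y = 0.
Finally, fitting integer coefficients to these (and the overall shape) gives p.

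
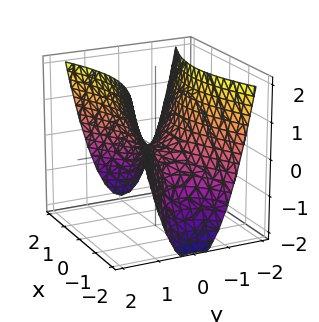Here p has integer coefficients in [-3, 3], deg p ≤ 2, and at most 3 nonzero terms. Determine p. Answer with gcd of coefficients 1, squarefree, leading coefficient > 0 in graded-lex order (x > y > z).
deg p = 2. A saddle surface; a quadric.
Symmetries: mirror symmetry x ↦ −x ⇒ only even powers of x; the y ↦ −y reflection is a symmetry, so y appears only in even powers.
Observable constraints: it meets the z-axis at z = 0 (among the integer gridlines); it meets the x-axis at x = 0 (among the integer gridlines); it meets the y-axis at y = 0 (among the integer gridlines).
The integer polynomial consistent with all of this is the stated p.

x^2 - 3*y^2 + 2*z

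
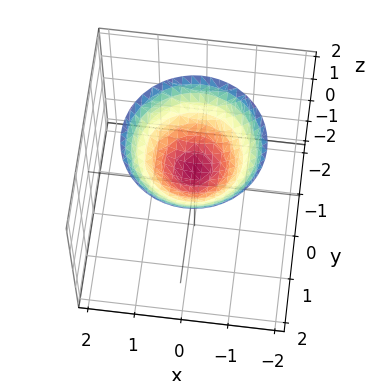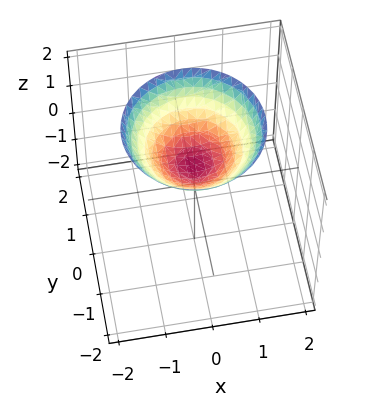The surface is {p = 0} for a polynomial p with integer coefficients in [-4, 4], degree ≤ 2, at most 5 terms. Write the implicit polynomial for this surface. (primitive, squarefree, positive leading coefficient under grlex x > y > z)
2*x^2 + 2*y^2 - 3*z + 2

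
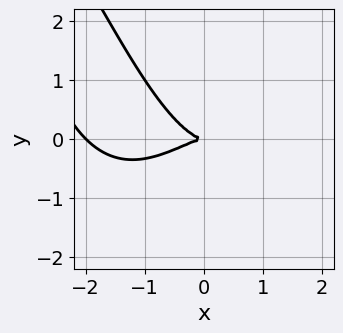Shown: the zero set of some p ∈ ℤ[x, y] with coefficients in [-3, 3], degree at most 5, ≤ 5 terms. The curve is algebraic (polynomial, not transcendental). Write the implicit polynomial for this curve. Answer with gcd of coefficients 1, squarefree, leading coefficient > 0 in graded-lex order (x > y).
x^4 + 2*x^3 - 2*x^2*y + 3*y^2

1. Degree: a generic line meets the curve in up to 4 points, so deg p = 4.
2. Reading off the gridlines: one y-axis crossing is at y = 0; among the integer gridlines, it crosses the x-axis at x ∈ {-2, 0}.
3. Putting this together gives p.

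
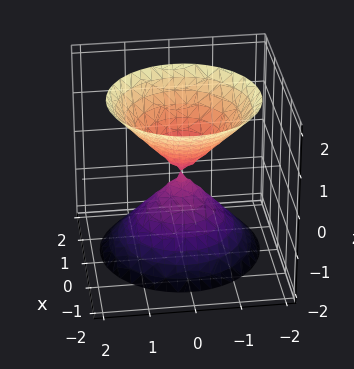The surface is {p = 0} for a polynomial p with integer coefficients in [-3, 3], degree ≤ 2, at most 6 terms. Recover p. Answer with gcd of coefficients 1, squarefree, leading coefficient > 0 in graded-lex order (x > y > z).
3*x^2 + x*z + 3*y^2 - 2*z^2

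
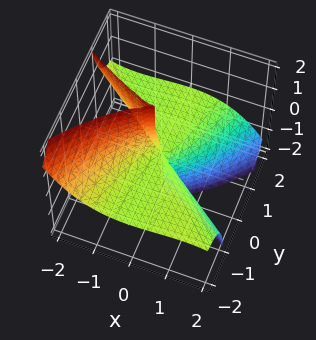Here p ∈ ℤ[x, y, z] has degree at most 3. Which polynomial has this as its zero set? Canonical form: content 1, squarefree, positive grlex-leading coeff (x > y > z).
1. Degree: no degree-2 surface has this shape, so deg p = 3.
2. Reading off the gridlines: every point of the y-axis in the box is on the surface; every point of the z-axis in the box is on the surface; it crosses the x-axis at the gridline x = 0.
3. These observations pin down the coefficients.

x^3 + x^2*y + 3*y^2*z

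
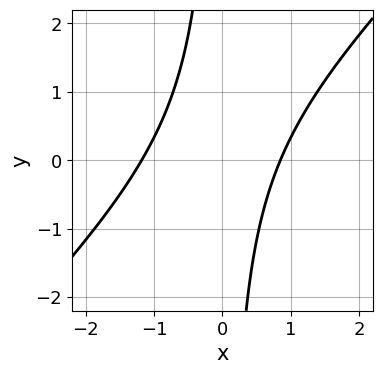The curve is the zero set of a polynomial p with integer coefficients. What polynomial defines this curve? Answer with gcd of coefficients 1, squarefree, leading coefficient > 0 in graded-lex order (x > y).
3*x^2 - 3*x*y + x - 3

The degree is 2 — the shape is more complex than any degree-1 curve.
Against the integer gridlines: no y-intercept at any integer in the box.
Together with the visible shape, these determine p as stated.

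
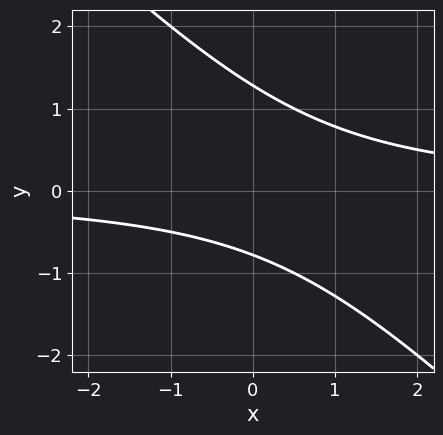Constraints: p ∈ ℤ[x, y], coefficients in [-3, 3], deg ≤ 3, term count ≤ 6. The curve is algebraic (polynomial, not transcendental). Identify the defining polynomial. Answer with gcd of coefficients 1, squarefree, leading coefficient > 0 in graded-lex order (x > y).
1. The degree is 2 — no degree-1 curve has this shape.
2. Observable constraints: no x-intercept at any integer in the box.
3. Assembling these constraints gives the stated polynomial.

2*x*y + 2*y^2 - y - 2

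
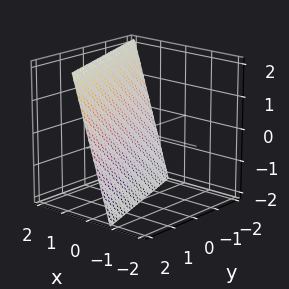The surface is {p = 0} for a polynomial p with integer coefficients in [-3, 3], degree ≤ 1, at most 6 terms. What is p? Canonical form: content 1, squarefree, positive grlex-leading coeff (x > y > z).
3*x + y - z - 2

(a) The degree is 1 — the surface is flat (a plane).
(b) From the axis intercepts and sections: it crosses the y-axis at the gridline y = 2; one z-axis crossing is at z = -2.
(c) These observations pin down the coefficients.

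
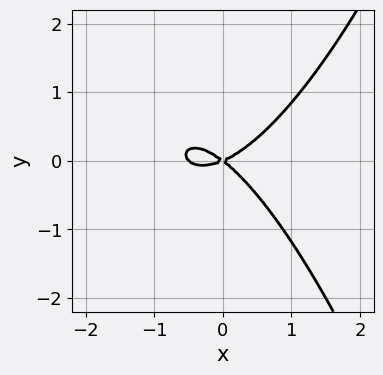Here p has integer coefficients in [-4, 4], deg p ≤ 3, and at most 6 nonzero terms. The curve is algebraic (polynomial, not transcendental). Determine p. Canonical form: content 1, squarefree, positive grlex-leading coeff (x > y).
2*x^3 + x^2 - x*y - 3*y^2

(a) The degree is 3 — the shape is more complex than any degree-2 curve.
(b) From the visible intercepts: it meets the x-axis at x = 0 (among the integer gridlines); one y-axis crossing is at y = 0.
(c) Putting this together gives p.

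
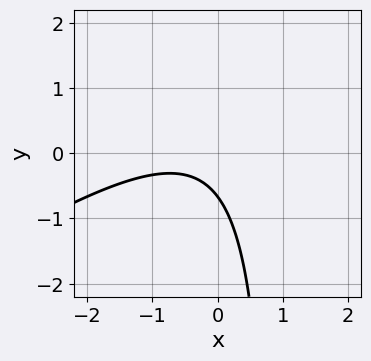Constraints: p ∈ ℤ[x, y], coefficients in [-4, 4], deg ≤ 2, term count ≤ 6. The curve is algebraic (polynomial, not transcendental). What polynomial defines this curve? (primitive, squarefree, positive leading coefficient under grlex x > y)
2*x^2 - 3*x*y + 2*x + 3*y + 2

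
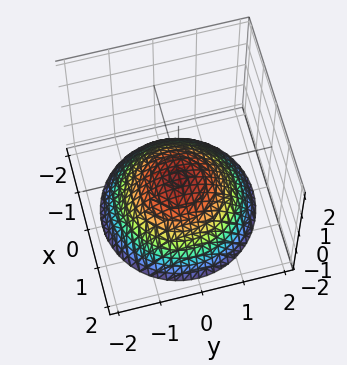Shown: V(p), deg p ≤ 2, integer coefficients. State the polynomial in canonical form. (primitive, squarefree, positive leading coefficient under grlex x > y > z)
1. Degree: the shape is more complex than any degree-1 surface, so deg p = 2.
2. Symmetries: rotational symmetry about the z-axis ⇒ p depends on x, y only through x² + y².
3. From the visible intercepts: a circular section at z = -2 has radius between 1 and 2; no y-intercept at any integer in the box.
4. Assembling these constraints gives the stated polynomial.

x^2 + y^2 + 2*z + 1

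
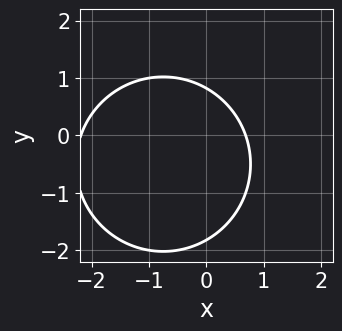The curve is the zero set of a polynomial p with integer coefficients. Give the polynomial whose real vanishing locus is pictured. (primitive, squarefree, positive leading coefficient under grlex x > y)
First, deg p = 2. The shape is more complex than any degree-1 curve.
Finally, solving for integer coefficients yields p as stated.

2*x^2 + 2*y^2 + 3*x + 2*y - 3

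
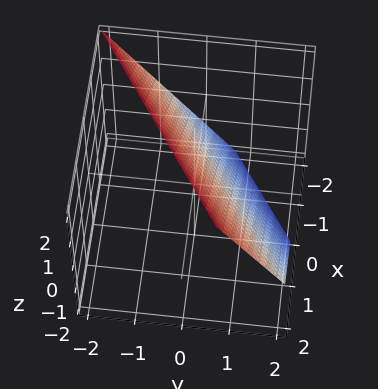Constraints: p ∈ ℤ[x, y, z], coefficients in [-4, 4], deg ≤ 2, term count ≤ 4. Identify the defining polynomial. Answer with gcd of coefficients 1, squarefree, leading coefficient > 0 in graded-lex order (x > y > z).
(a) Degree: every cross-section is a straight line — this is a plane, so deg p = 1.
(b) Against the integer gridlines: it meets the z-axis at z = 1 (among the integer gridlines); it crosses the x-axis at the gridline x = -1.
(c) These observations pin down the coefficients.

2*x - 3*y - 2*z + 2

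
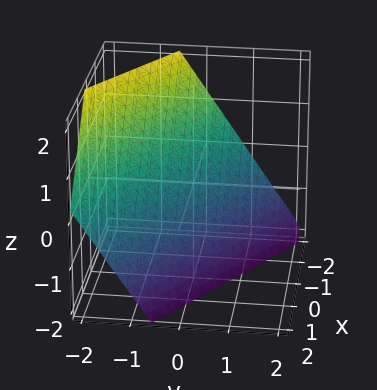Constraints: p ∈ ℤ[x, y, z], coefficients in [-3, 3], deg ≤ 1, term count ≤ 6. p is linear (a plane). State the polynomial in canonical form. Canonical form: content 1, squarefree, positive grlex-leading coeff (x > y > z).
2*x + 3*y + 2*z + 2

(a) deg p = 1. Every cross-section is a straight line — this is a plane.
(b) Observable constraints: one x-axis crossing is at x = -1; one z-axis crossing is at z = -1.
(c) These observations pin down the coefficients.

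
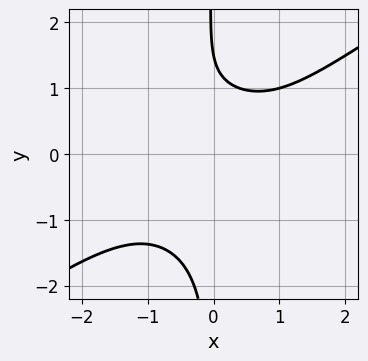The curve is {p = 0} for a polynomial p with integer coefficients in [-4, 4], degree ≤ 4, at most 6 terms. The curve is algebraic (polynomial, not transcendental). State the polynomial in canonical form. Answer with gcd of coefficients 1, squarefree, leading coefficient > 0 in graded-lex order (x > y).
1. The degree is 4 — no degree-3 curve has this shape.
2. Observable constraints: no x-intercept at any integer in the box.
3. Together with the visible shape, these determine p as stated.

x^4 - 3*x*y^3 + x^2 - 2*y + 3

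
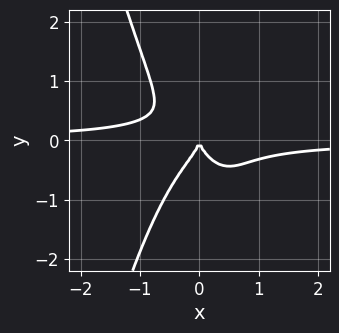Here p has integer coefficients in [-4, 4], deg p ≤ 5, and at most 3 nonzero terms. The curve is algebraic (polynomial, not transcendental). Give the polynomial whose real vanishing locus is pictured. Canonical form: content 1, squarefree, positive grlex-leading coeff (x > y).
(a) Degree: a generic line meets the curve in up to 4 points, so deg p = 4.
(b) Observable constraints: it crosses the y-axis at the gridline y = 0; one x-axis crossing is at x = 0.
(c) Solving for integer coefficients yields p as stated.

3*x^3*y + y^3 + x^2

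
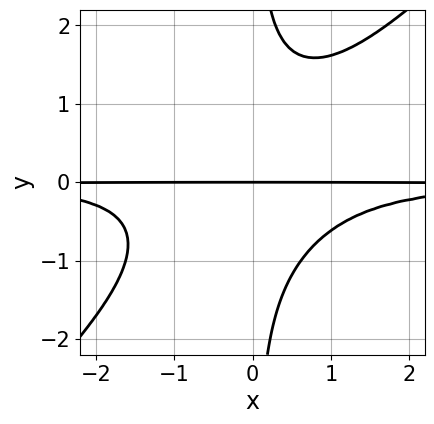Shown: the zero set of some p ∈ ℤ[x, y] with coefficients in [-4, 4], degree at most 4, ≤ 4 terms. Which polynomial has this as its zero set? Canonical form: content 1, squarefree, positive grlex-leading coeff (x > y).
x^2*y^2 - x*y^3 + y

1. The degree is 4 — a generic line meets the curve in up to 4 points.
2. Checking where it meets the axes: every point of the x-axis in the box is on the curve; one y-axis crossing is at y = 0.
3. Putting this together gives p.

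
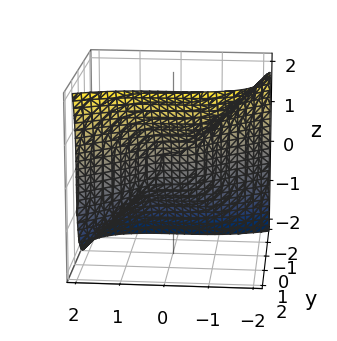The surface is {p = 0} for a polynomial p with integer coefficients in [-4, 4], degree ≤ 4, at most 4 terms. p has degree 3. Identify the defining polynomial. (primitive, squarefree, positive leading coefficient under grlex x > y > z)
(a) The degree is 3 — the shape is more complex than any degree-2 surface.
(b) Checking where it meets the axes: one x-axis crossing is at x = 0; it meets the y-axis at y = 0 (among the integer gridlines); it crosses the z-axis at the gridline z = 0.
(c) Assembling these constraints gives the stated polynomial.

x^3 - 3*y^3 + z^3 - y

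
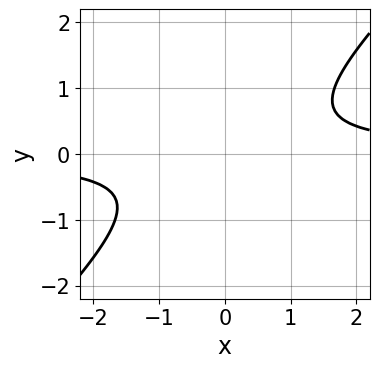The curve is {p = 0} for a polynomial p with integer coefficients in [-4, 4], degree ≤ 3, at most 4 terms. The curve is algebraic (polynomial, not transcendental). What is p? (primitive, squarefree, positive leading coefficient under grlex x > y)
3*x*y - 3*y^2 - 2

First, the degree is 2 — the shape is more complex than any degree-1 curve.
Next, observable constraints: it misses every integer gridline on the y-axis; the curve avoids every integer x-axis point in the box.
Finally, these observations pin down the coefficients.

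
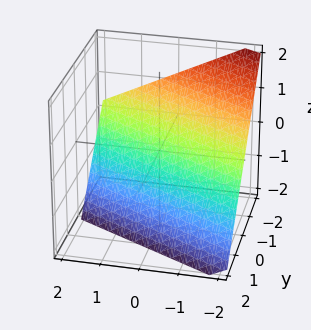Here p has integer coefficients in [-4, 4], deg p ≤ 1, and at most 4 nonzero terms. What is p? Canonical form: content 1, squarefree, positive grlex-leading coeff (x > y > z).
First, deg p = 1.
Next, checking where it meets the axes: it meets the y-axis at y = -1 (among the integer gridlines); one z-axis crossing is at z = -1; one x-axis crossing is at x = -2.
Finally, solving for integer coefficients yields p as stated.

x + 2*y + 2*z + 2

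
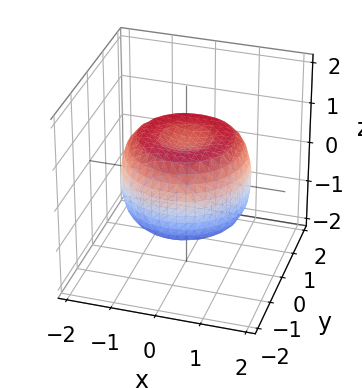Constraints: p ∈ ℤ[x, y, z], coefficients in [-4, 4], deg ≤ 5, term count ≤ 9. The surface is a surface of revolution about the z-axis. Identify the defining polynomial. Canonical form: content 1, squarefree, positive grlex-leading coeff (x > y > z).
1. The degree is 4 — a generic line meets the surface in up to 4 points.
2. Symmetries: rotational symmetry about the z-axis ⇒ p depends on x, y only through x² + y².
3. From the axis intercepts and sections: a circular section at z = -1 has radius between 0 and 1.
4. Assembling these constraints gives the stated polynomial.

2*x^4 + 4*x^2*y^2 + 2*y^4 - 3*x^2 - 3*y^2 + 3*z^2 - 2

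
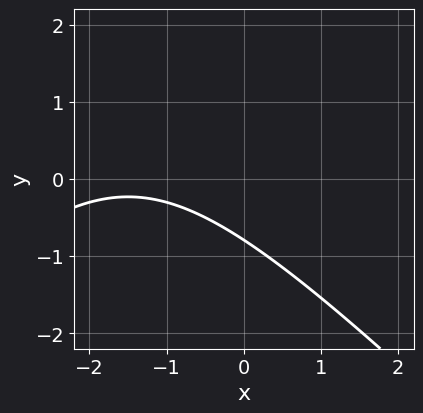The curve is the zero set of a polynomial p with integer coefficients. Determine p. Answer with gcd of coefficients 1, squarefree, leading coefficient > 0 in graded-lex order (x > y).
1. Degree: no degree-1 curve has this shape, so deg p = 2.
2. Against the integer gridlines: no x-intercept at any integer in the box.
3. The integer polynomial consistent with all of this is the stated p.

x^2 - y^2 + 3*x + 3*y + 3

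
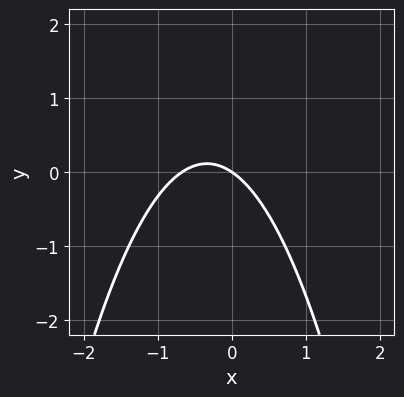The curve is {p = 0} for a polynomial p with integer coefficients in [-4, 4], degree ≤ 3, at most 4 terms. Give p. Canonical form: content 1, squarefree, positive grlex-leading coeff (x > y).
First, degree: a generic line meets the curve in up to 2 points, so deg p = 2.
Next, against the integer gridlines: it meets the y-axis at y = 0 (among the integer gridlines); it crosses the x-axis at the gridline x = 0.
Finally, putting this together gives p.

3*x^2 + 2*x + 3*y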